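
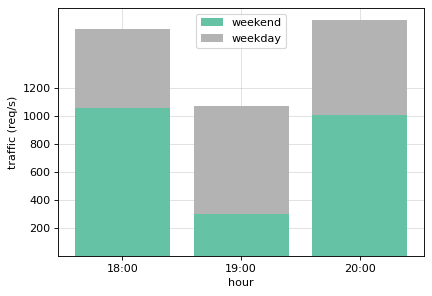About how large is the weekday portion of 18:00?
weekday top ≈ 1600, bottom ≈ 1000; segment ≈ 600.

≈ 600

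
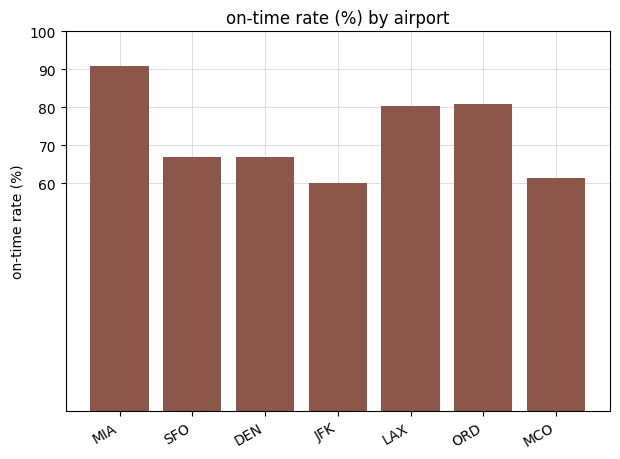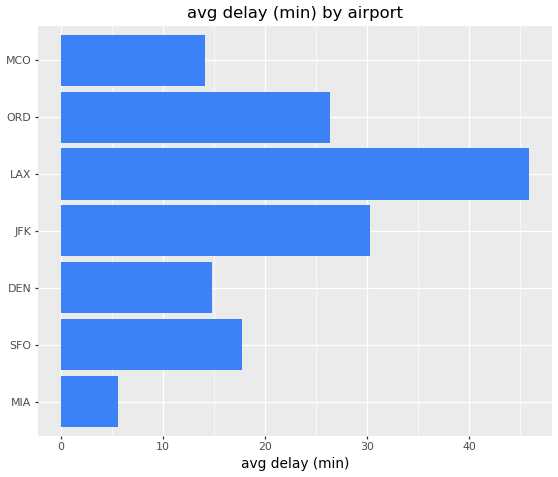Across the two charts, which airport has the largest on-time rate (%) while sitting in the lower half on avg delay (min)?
MIA

Chart 2 median avg delay (min) ≈ 20; below-median airports: MIA, DEN, MCO. Among those, MIA has the highest on-time rate (%) (≈ 90).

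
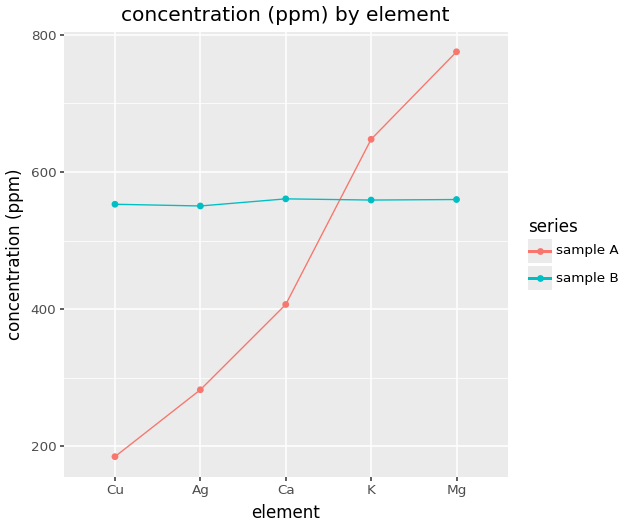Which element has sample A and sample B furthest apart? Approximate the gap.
Cu, ≈ 350 ppm

Cu: sample A ≈ 200, sample B ≈ 550 → gap ≈ 350. Next-largest (Ag) is only ≈ 250.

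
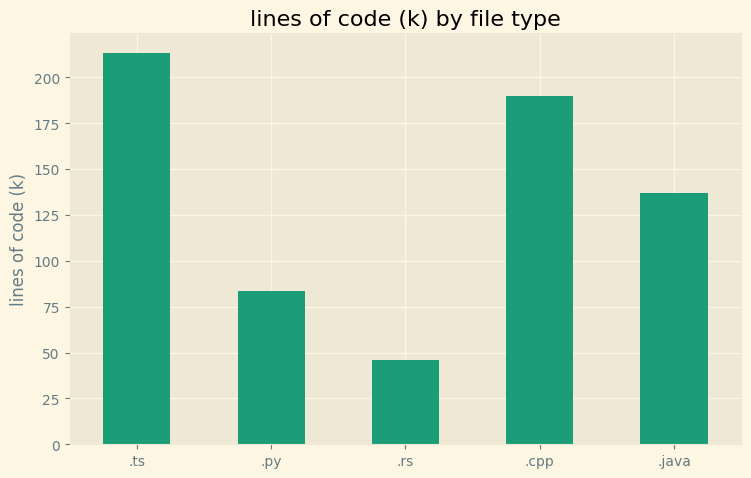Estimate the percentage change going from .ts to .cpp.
≈ -9.1%

.ts ≈ 220, .cpp ≈ 200; (200 − 220) / 220 ≈ -9.1%.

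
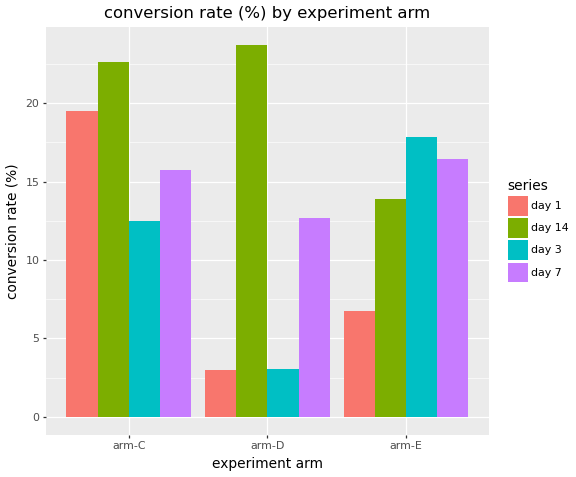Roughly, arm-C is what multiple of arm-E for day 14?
≈ 1.57×

arm-C ≈ 22, arm-E ≈ 14; 22/14 ≈ 1.57.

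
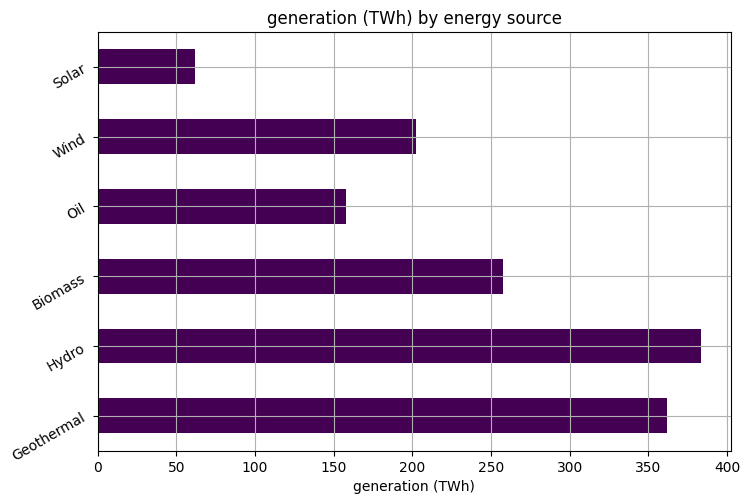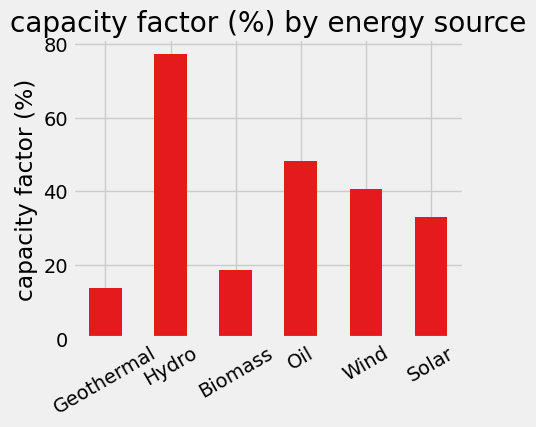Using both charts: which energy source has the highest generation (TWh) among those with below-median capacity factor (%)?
Chart 2 median capacity factor (%) ≈ 40; below-median energy sources: Geothermal, Biomass, Solar. Among those, Geothermal has the highest generation (TWh) (≈ 350).

Geothermal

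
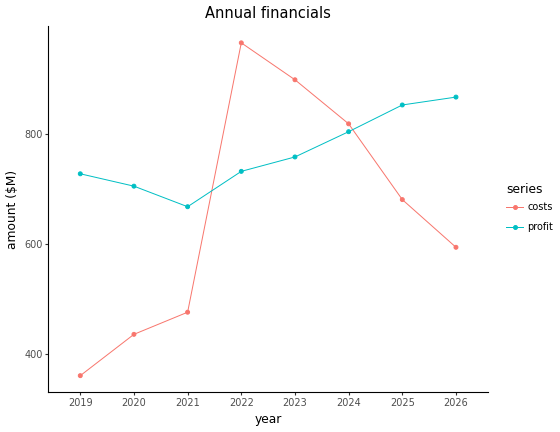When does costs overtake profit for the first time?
2021: costs ≈ 500 vs profit ≈ 700 (not yet); 2022: costs ≈ 1000 vs profit ≈ 700 (first crossover).

2022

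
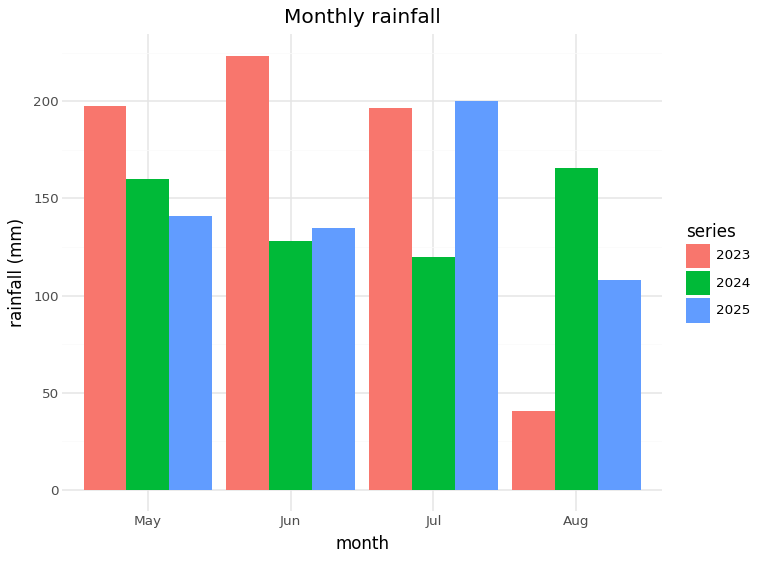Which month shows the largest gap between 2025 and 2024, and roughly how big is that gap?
Jul: 2025 ≈ 200, 2024 ≈ 120 → gap ≈ 80. Next-largest (Aug) is only ≈ 60.

Jul, ≈ 80 mm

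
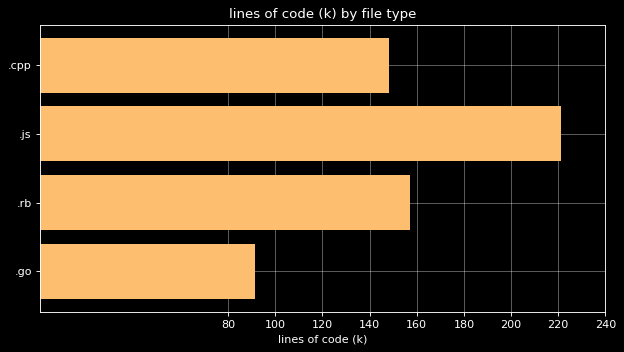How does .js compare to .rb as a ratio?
.js ≈ 220, .rb ≈ 160; 220/160 ≈ 1.38.

≈ 1.38×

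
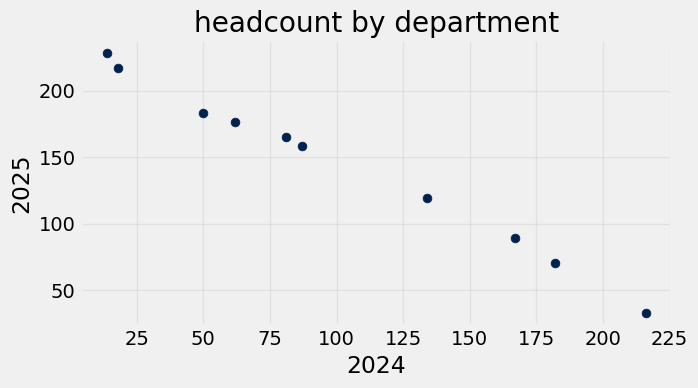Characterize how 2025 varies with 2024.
negative, strong

Points are negatively correlated; strong (|r| ≈ 1.0).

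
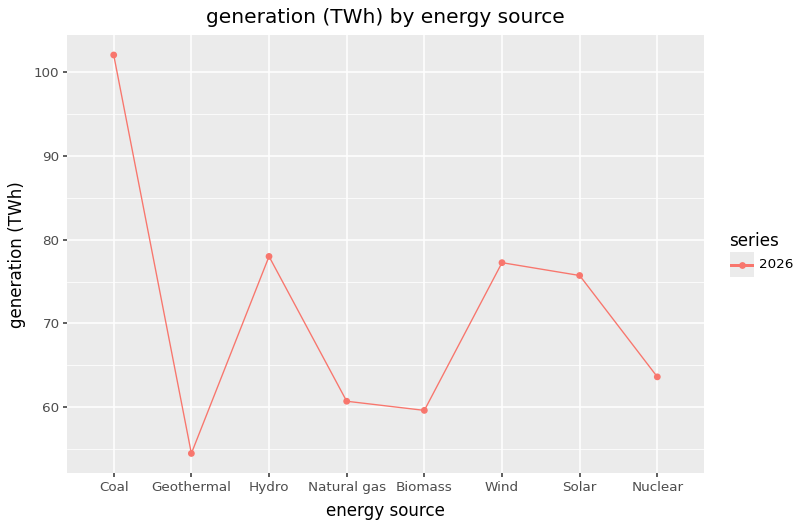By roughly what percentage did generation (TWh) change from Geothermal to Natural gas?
Geothermal ≈ 55, Natural gas ≈ 60; (60 − 55) / 55 ≈ +9.1%.

≈ +9.1%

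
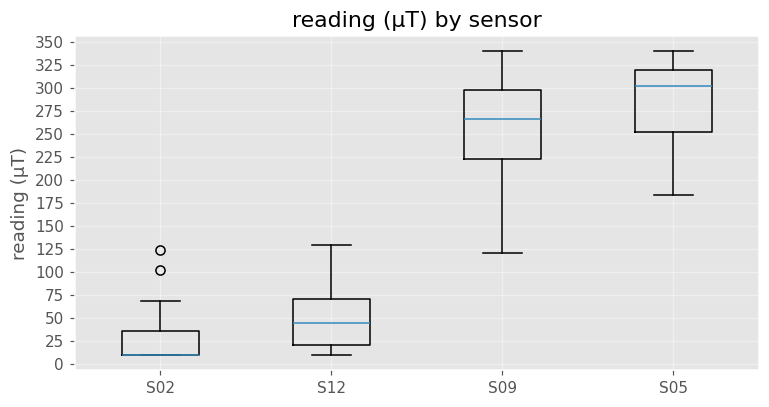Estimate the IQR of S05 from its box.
Q3 ≈ 325, Q1 ≈ 250; IQR ≈ 75.

≈ 75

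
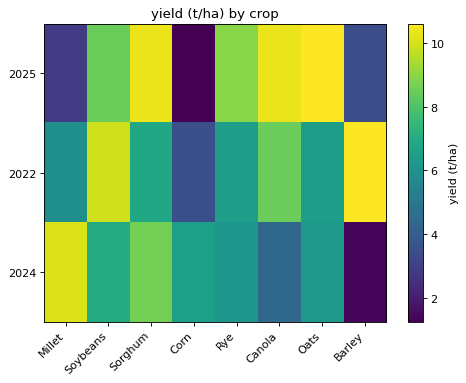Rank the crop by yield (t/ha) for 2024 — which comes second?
Sorghum

Top 3 for 2024: Millet ≈ 10, Sorghum ≈ 9, Soybeans ≈ 7.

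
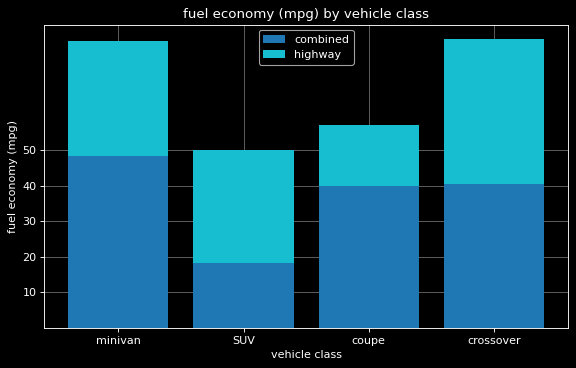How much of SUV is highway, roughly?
highway top ≈ 50, bottom ≈ 20; segment ≈ 30.

≈ 30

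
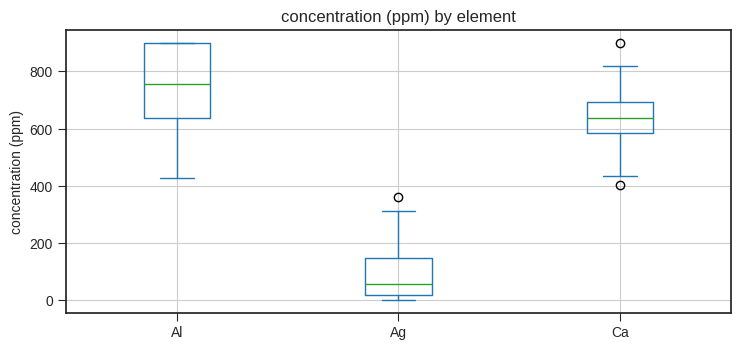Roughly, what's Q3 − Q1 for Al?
Q3 ≈ 900, Q1 ≈ 600; IQR ≈ 300.

≈ 300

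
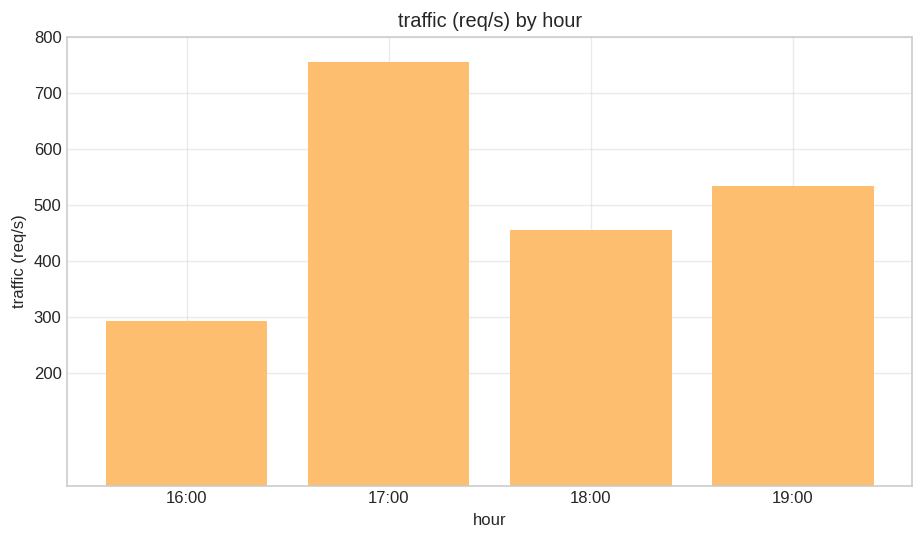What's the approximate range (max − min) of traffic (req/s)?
≈ 500

Max 17:00 ≈ 800, min 16:00 ≈ 300; range ≈ 500.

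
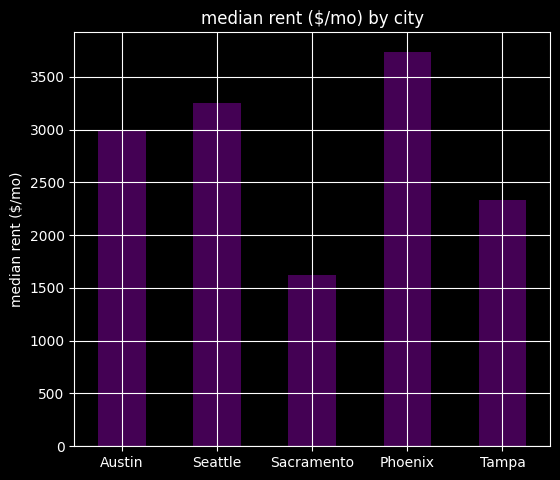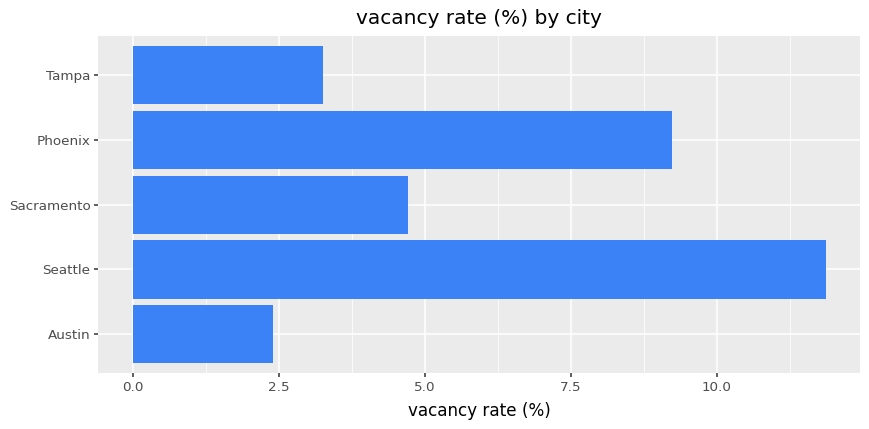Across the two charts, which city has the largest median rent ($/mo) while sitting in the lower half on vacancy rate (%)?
Austin

Chart 2 median vacancy rate (%) ≈ 4; below-median cities: Austin, Tampa. Among those, Austin has the highest median rent ($/mo) (≈ 3000).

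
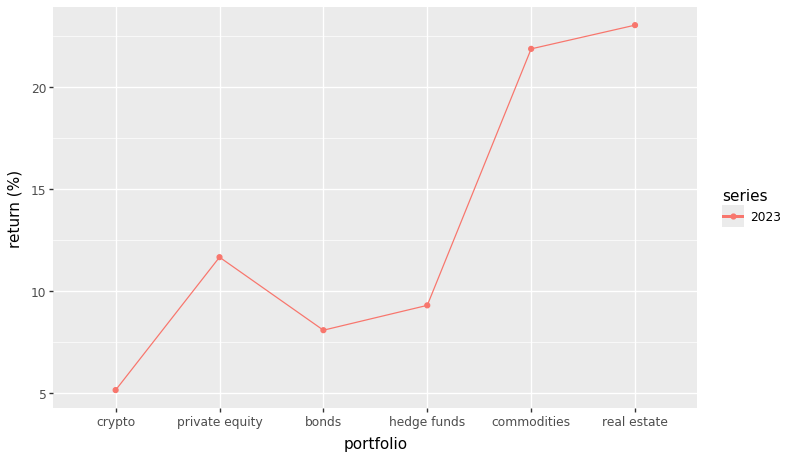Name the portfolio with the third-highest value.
Top 4: real estate ≈ 24, commodities ≈ 22, private equity ≈ 12, hedge funds ≈ 10.

private equity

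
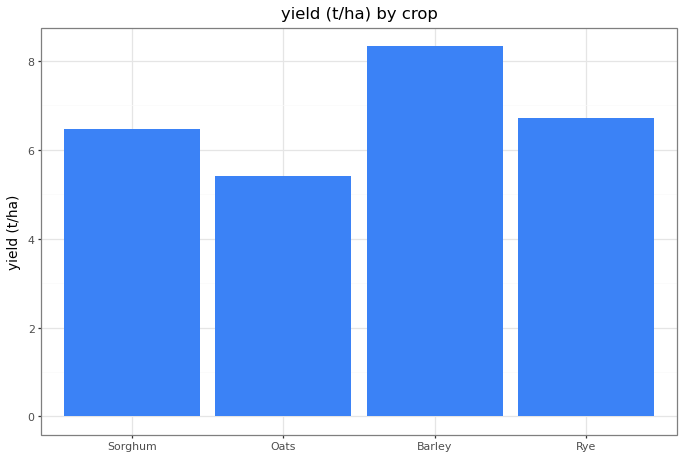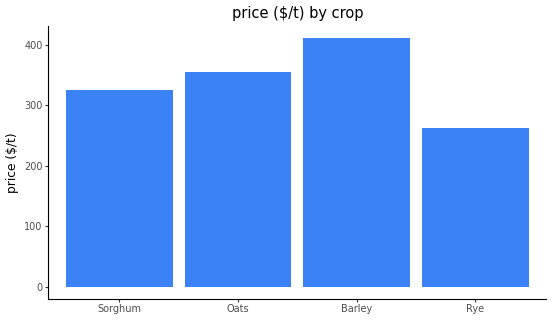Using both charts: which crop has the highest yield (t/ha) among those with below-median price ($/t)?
Chart 2 median price ($/t) ≈ 350; below-median crops: Sorghum, Rye. Among those, Rye has the highest yield (t/ha) (≈ 7).

Rye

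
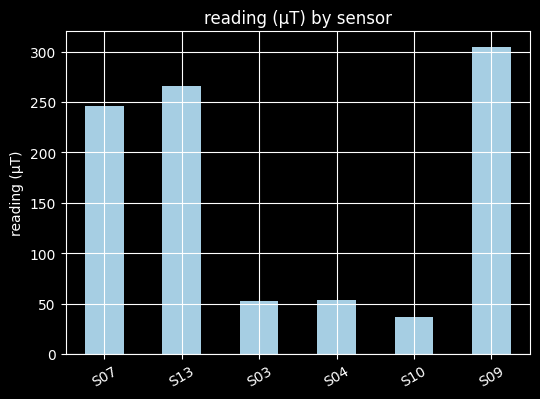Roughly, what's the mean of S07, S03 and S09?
≈ 200

(250 + 50 + 300) / 3 ≈ 200.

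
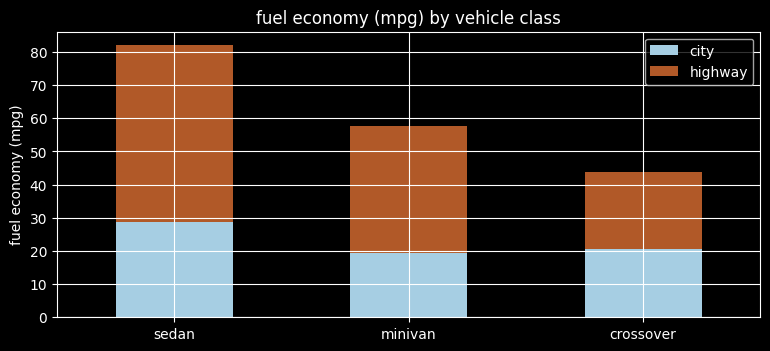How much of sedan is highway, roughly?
≈ 50

highway top ≈ 80, bottom ≈ 30; segment ≈ 50.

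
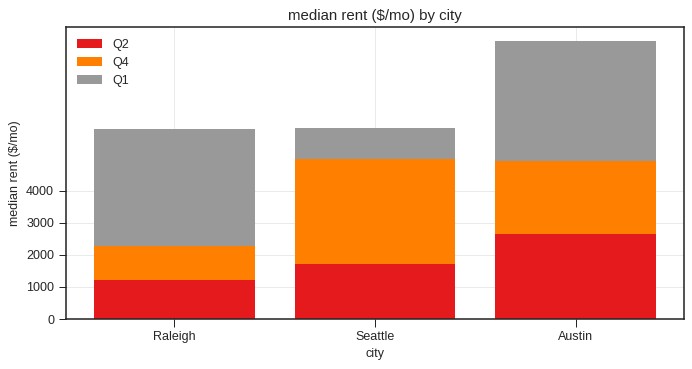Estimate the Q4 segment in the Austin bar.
Q4 top ≈ 5000, bottom ≈ 3000; segment ≈ 2000.

≈ 2000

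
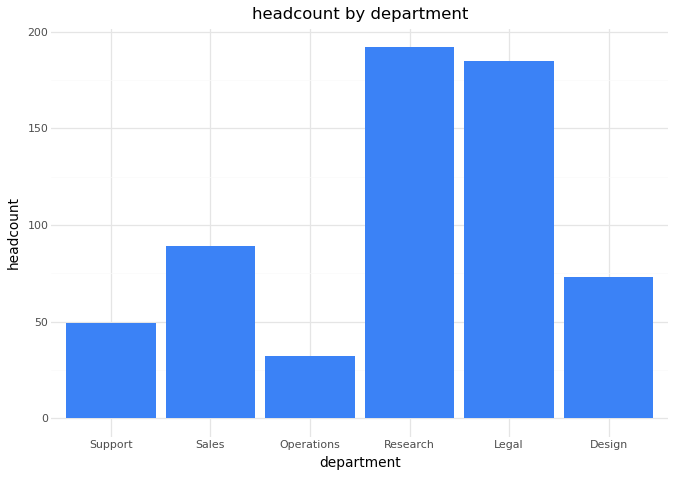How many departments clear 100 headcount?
2

Above 100: Research, Legal.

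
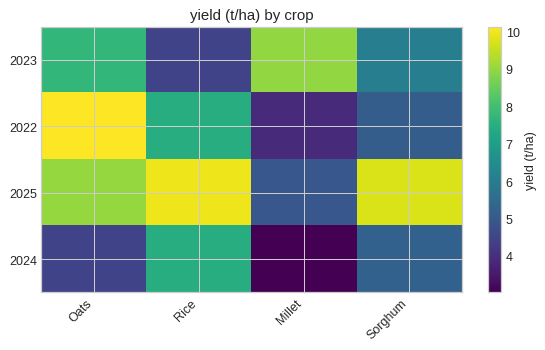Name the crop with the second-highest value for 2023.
Oats

Top 3 for 2023: Millet ≈ 9, Oats ≈ 8, Sorghum ≈ 6.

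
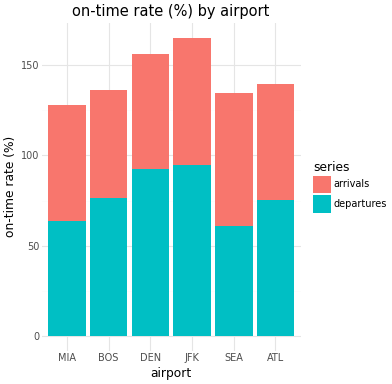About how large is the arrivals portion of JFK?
≈ 60

arrivals top ≈ 160, bottom ≈ 100; segment ≈ 60.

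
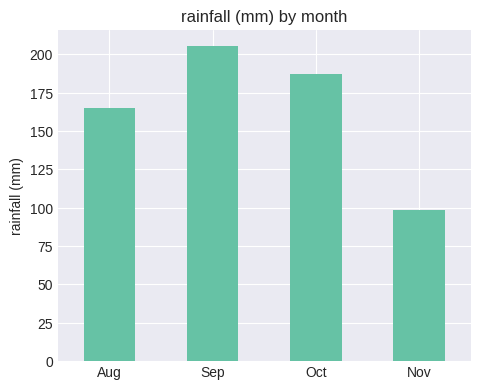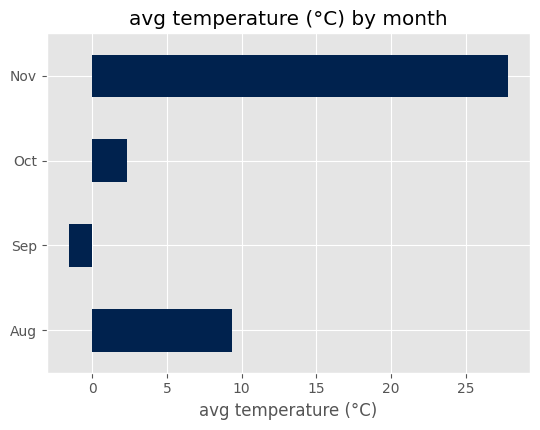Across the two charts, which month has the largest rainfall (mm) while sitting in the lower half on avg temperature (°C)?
Sep

Chart 2 median avg temperature (°C) ≈ 5; below-median months: Sep, Oct. Among those, Sep has the highest rainfall (mm) (≈ 200).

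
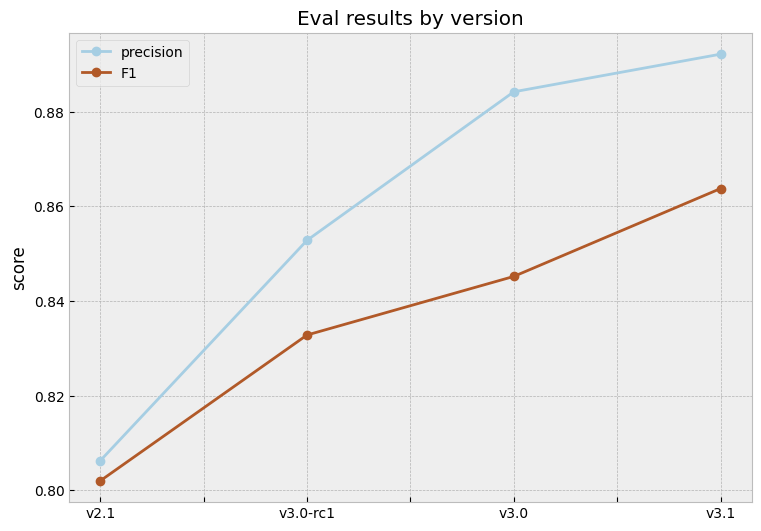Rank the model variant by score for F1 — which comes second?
Top 3 for F1: v3.1 ≈ 0.86, v3.0 ≈ 0.85, v3.0-rc1 ≈ 0.83.

v3.0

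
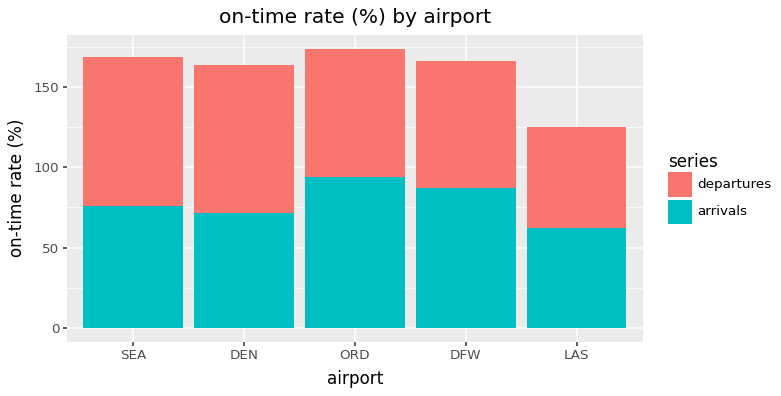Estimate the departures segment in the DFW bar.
≈ 80

departures top ≈ 160, bottom ≈ 80; segment ≈ 80.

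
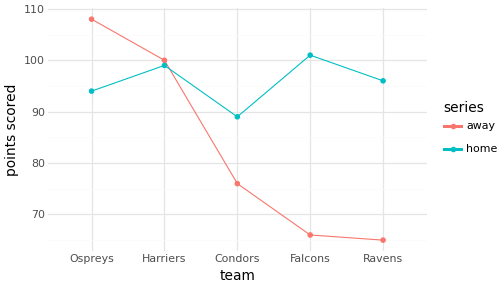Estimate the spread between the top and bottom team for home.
Max Falcons ≈ 100, min Condors ≈ 90; range ≈ 10.

≈ 10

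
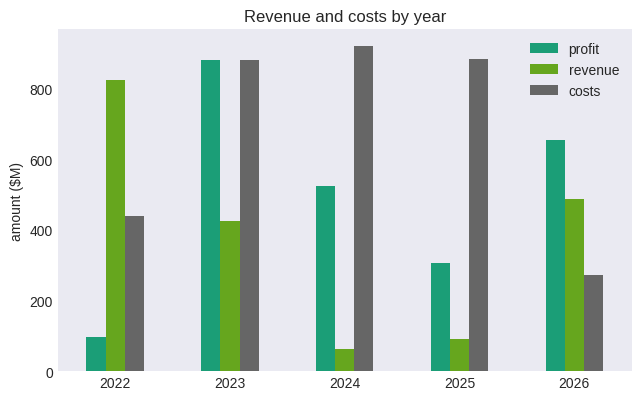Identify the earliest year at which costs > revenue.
2022: costs ≈ 400 vs revenue ≈ 800 (not yet); 2023: costs ≈ 900 vs revenue ≈ 400 (first crossover).

2023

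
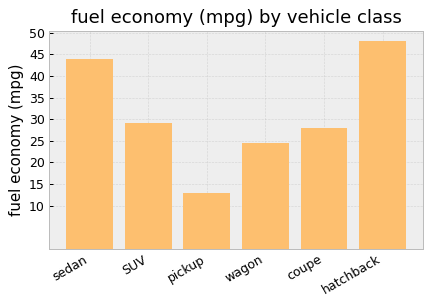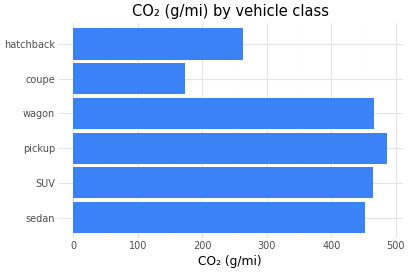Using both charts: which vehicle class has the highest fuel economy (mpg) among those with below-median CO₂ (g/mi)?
hatchback

Chart 2 median CO₂ (g/mi) ≈ 450; below-median vehicle classes: sedan, coupe, hatchback. Among those, hatchback has the highest fuel economy (mpg) (≈ 50).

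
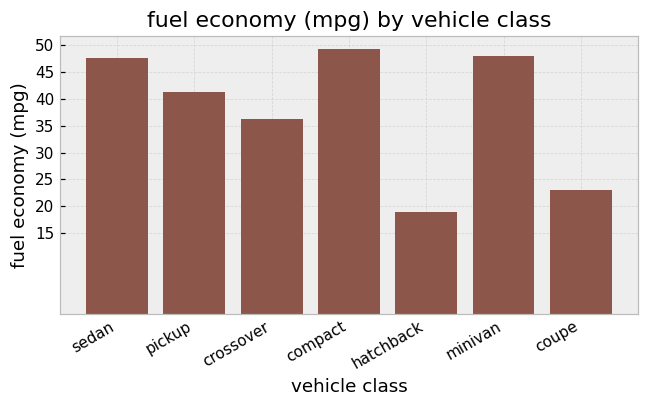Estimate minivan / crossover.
minivan ≈ 50, crossover ≈ 35; 50/35 ≈ 1.43.

≈ 1.43×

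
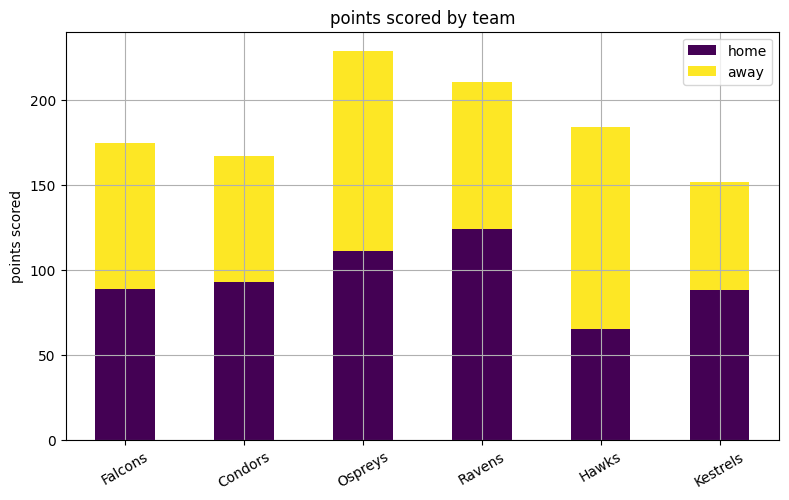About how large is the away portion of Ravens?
away top ≈ 220, bottom ≈ 120; segment ≈ 100.

≈ 100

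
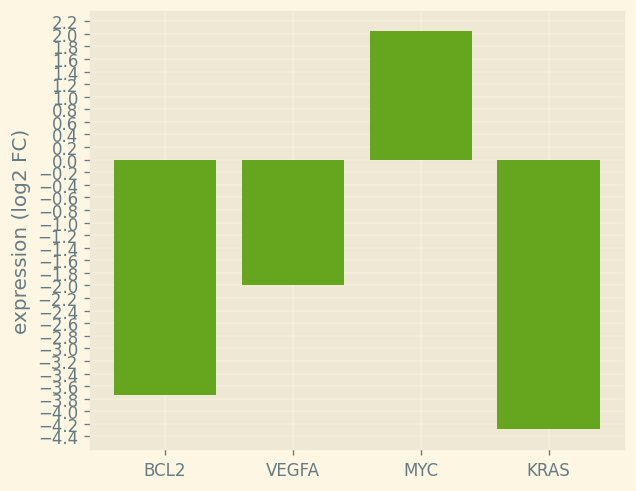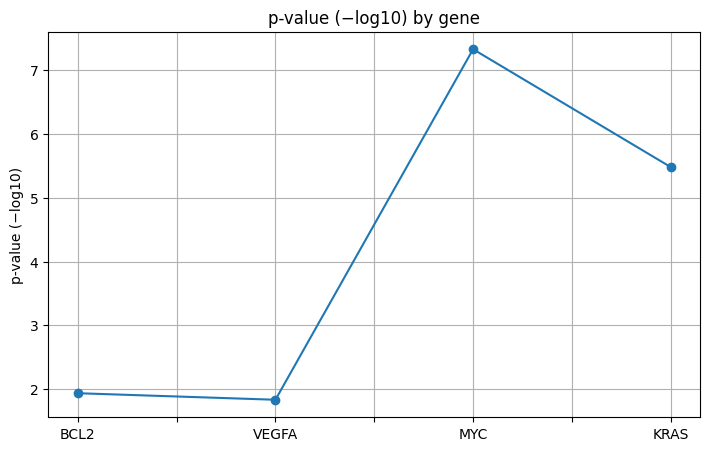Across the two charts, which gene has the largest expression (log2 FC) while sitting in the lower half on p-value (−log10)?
VEGFA

Chart 2 median p-value (−log10) ≈ 4; below-median genes: BCL2, VEGFA. Among those, VEGFA has the highest expression (log2 FC) (≈ -2).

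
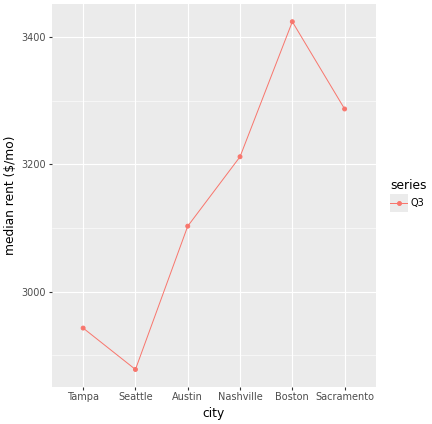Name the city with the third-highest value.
Nashville

Top 4: Boston ≈ 3400, Sacramento ≈ 3300, Nashville ≈ 3200, Austin ≈ 3100.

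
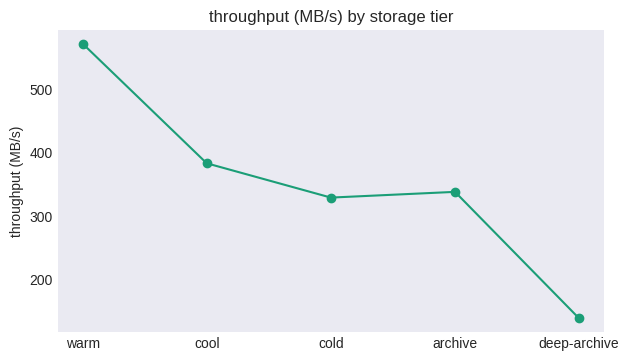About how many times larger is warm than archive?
warm ≈ 550, archive ≈ 350; 550/350 ≈ 1.57.

≈ 1.57×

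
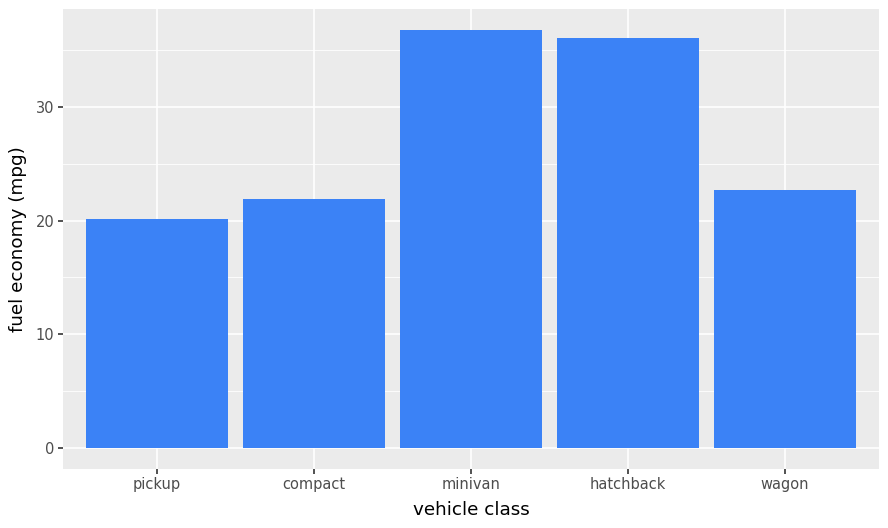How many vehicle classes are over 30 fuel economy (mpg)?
Above 30: minivan, hatchback.

2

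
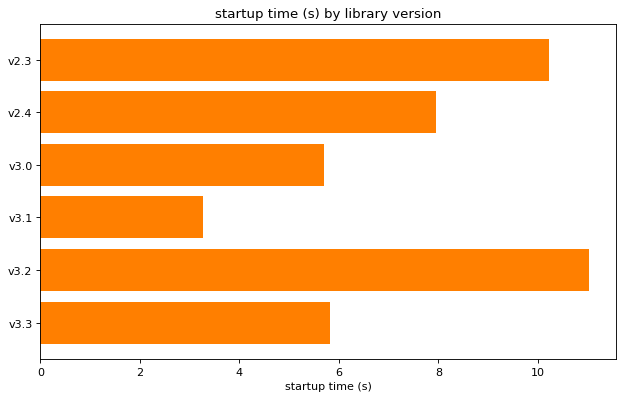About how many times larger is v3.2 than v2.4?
v3.2 ≈ 11, v2.4 ≈ 8; 11/8 ≈ 1.38.

≈ 1.38×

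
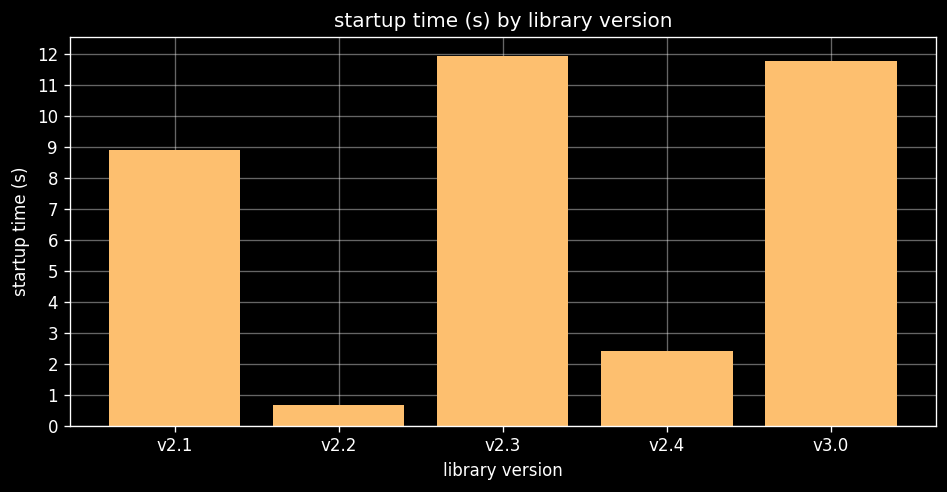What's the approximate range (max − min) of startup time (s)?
Max v2.3 ≈ 12, min v2.2 ≈ 1; range ≈ 11.

≈ 11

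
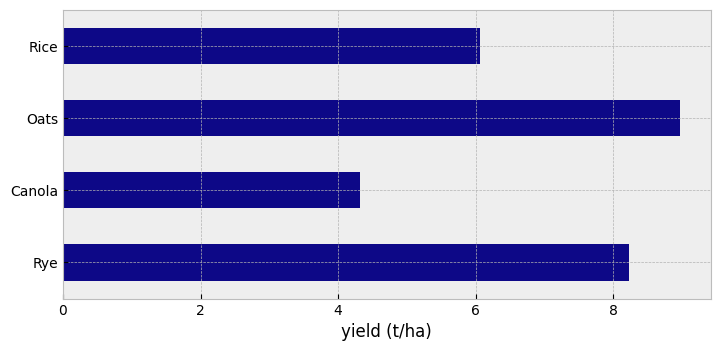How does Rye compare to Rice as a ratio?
Rye ≈ 8, Rice ≈ 6; 8/6 ≈ 1.33.

≈ 1.33×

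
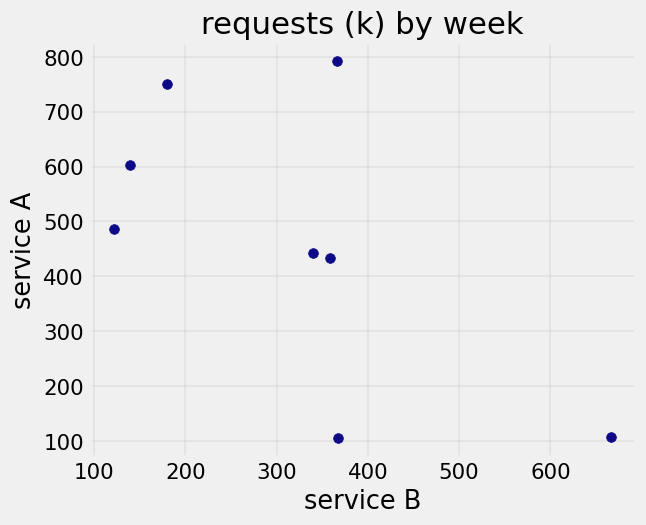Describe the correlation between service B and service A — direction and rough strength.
Points are negatively correlated; moderate (|r| ≈ 0.6).

negative, moderate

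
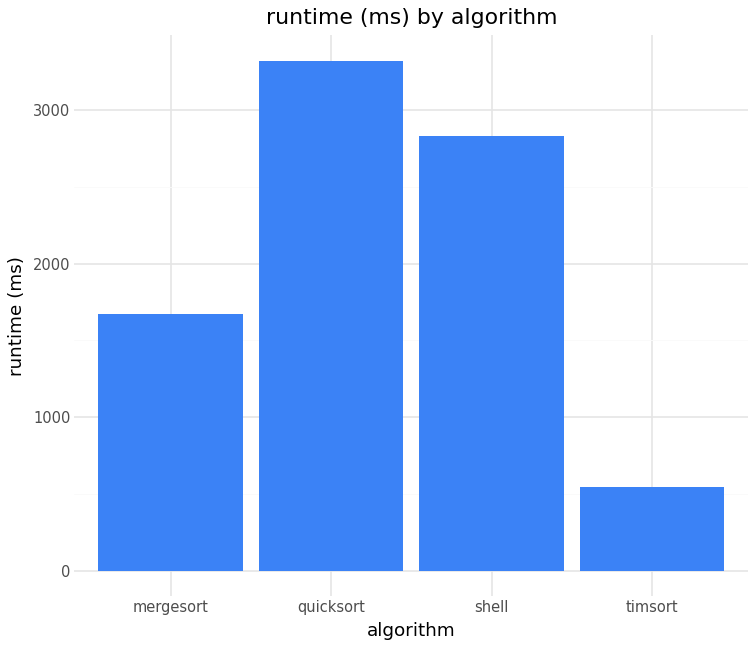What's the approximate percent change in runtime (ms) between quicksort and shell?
quicksort ≈ 3500, shell ≈ 3000; (3000 − 3500) / 3500 ≈ -14.3%.

≈ -14.3%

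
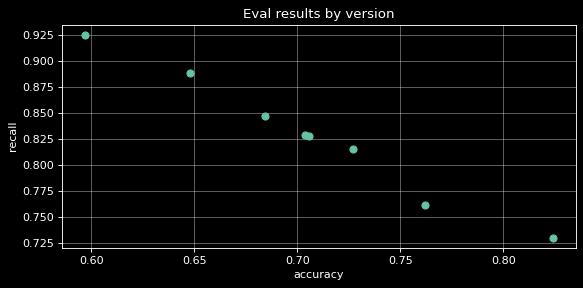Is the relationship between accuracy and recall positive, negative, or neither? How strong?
Points are negatively correlated; strong (|r| ≈ 1.0).

negative, strong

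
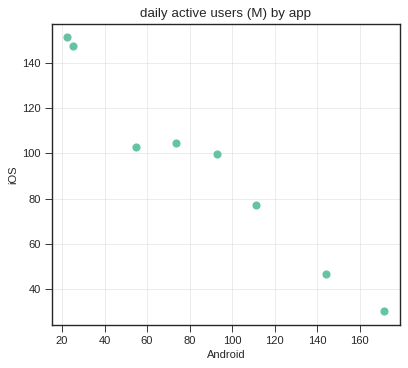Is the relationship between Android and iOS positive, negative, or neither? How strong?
Points are negatively correlated; strong (|r| ≈ 1.0).

negative, strong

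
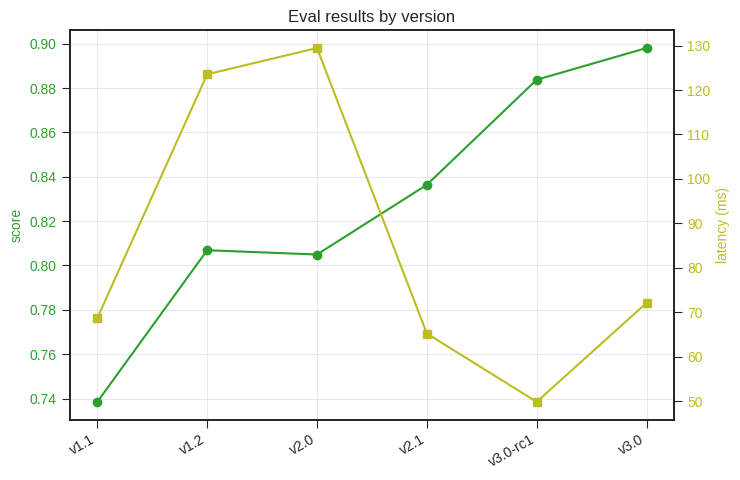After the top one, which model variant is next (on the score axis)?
v3.0-rc1

Top 3 (on the score axis): v3.0 ≈ 0.90, v3.0-rc1 ≈ 0.88, v2.1 ≈ 0.84.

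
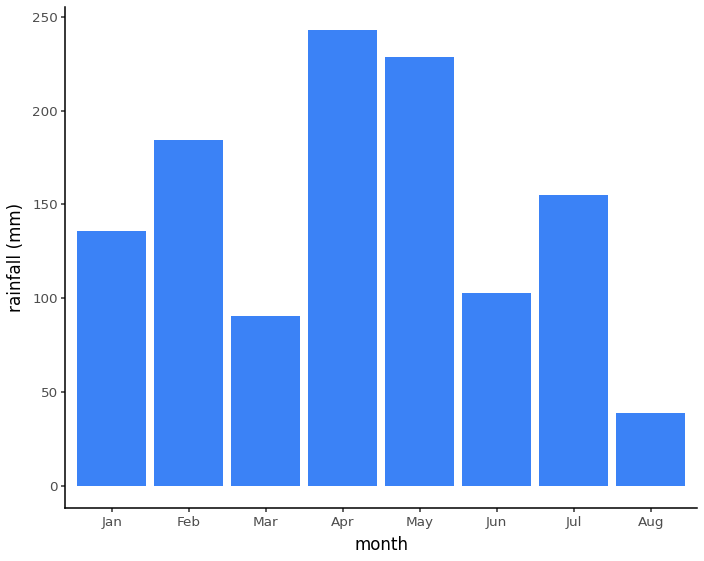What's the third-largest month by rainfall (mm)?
Top 4: Apr ≈ 250, May ≈ 225, Feb ≈ 175, Jul ≈ 150.

Feb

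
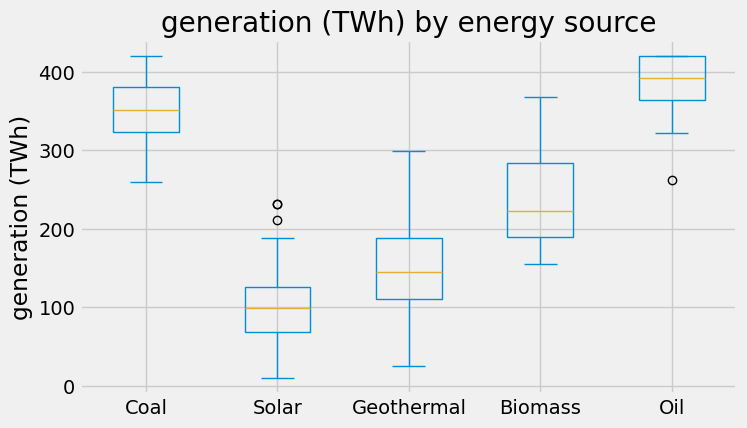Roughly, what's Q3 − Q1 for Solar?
Q3 ≈ 125, Q1 ≈ 75; IQR ≈ 50.

≈ 50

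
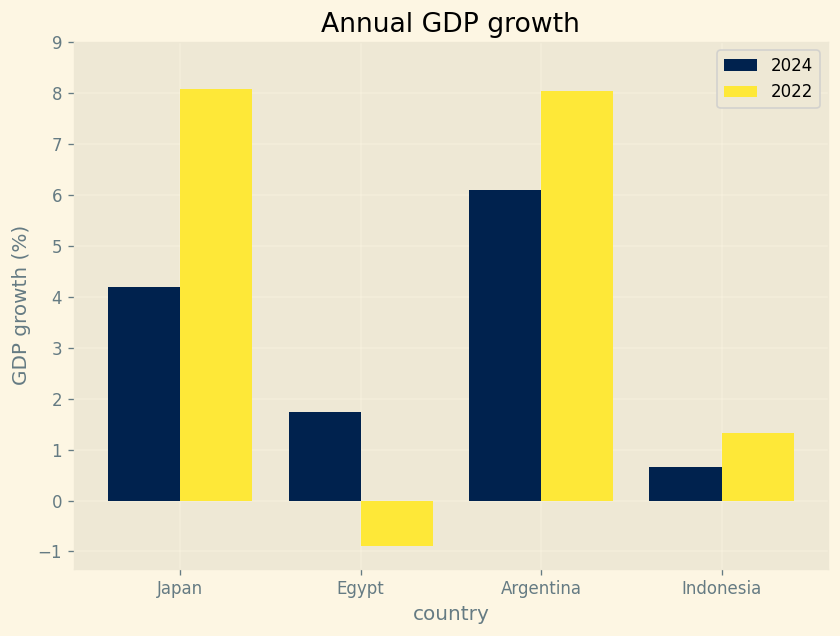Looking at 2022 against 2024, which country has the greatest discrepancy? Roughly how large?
Japan: 2022 ≈ 8, 2024 ≈ 4 → gap ≈ 4. Next-largest (Egypt) is only ≈ 3.

Japan, ≈ 4 %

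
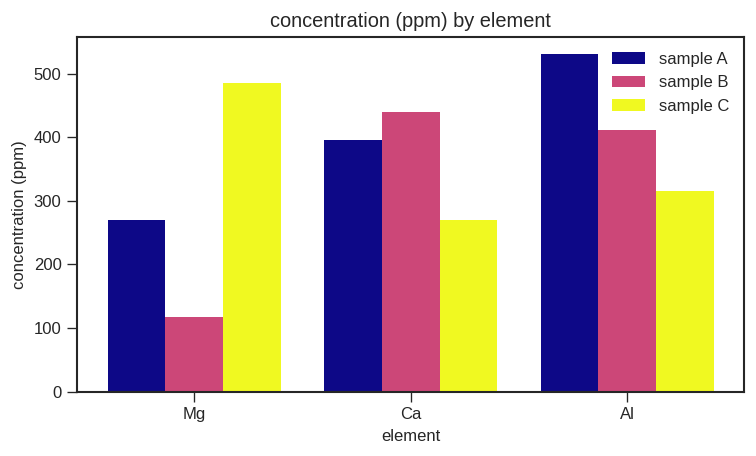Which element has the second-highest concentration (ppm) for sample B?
Top 3 for sample B: Ca ≈ 450, Al ≈ 400, Mg ≈ 100.

Al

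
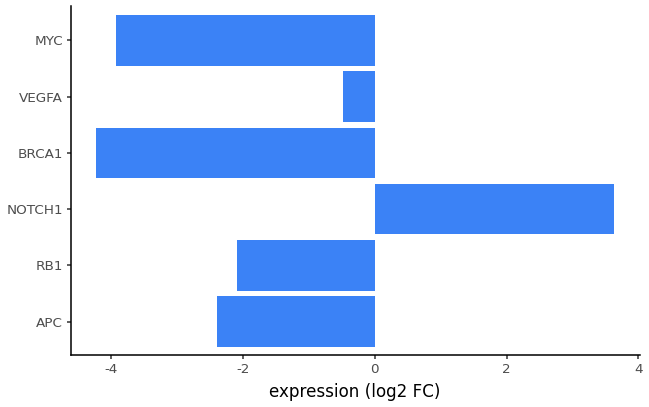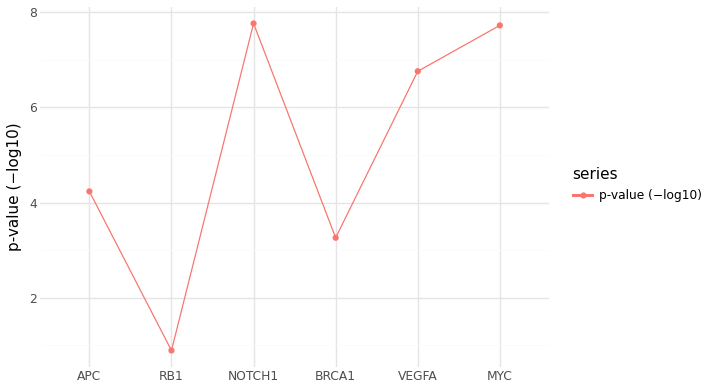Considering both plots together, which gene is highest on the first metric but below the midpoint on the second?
Chart 2 median p-value (−log10) ≈ 5; below-median genes: APC, RB1, BRCA1. Among those, RB1 has the highest expression (log2 FC) (≈ -2).

RB1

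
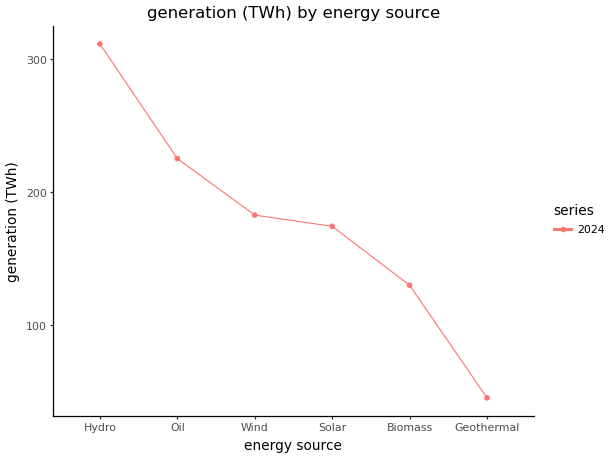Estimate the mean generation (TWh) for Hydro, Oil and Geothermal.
≈ 192

(300 + 225 + 50) / 3 ≈ 192.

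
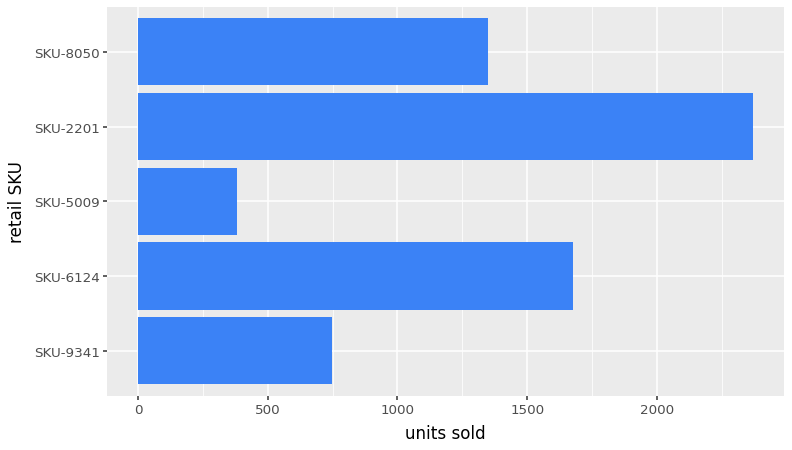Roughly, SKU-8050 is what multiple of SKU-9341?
≈ 1.75×

SKU-8050 ≈ 1400, SKU-9341 ≈ 800; 1400/800 ≈ 1.75.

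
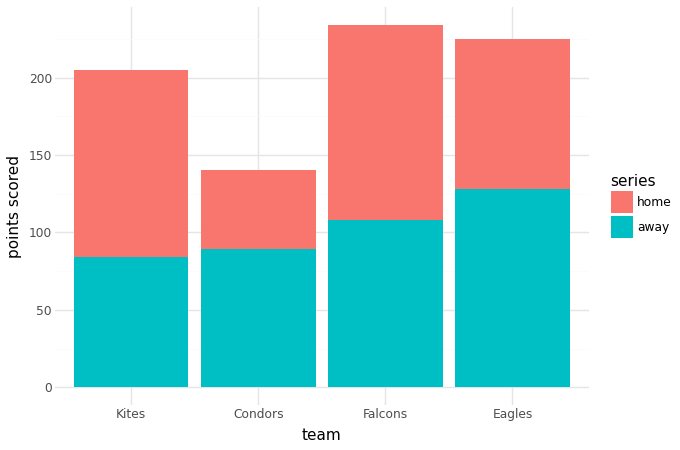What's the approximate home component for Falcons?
home top ≈ 240, bottom ≈ 100; segment ≈ 140.

≈ 140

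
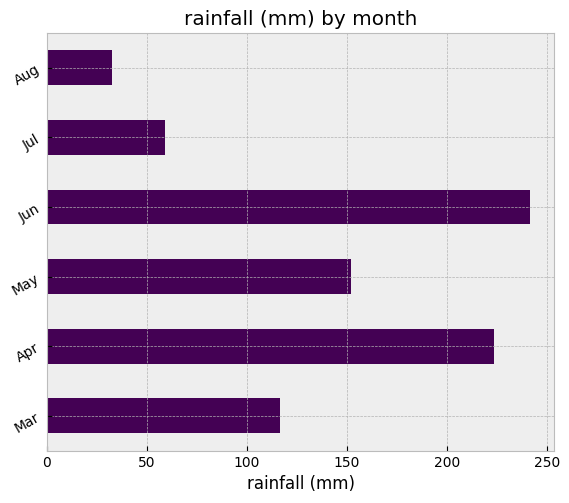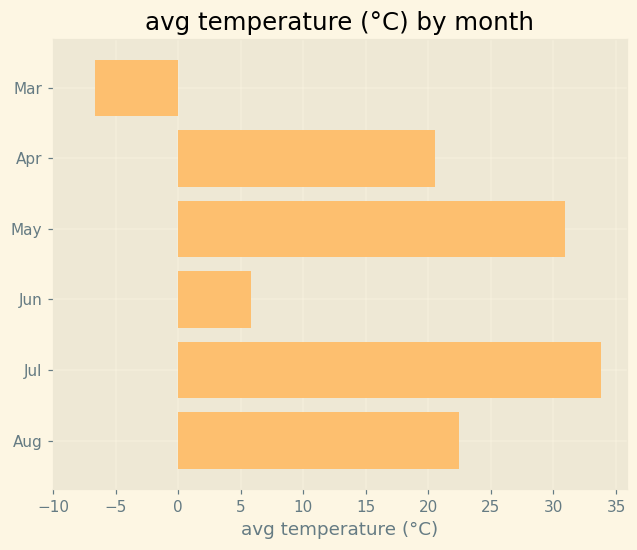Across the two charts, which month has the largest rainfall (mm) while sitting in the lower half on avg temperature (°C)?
Chart 2 median avg temperature (°C) ≈ 20; below-median months: Mar, Apr, Jun. Among those, Jun has the highest rainfall (mm) (≈ 250).

Jun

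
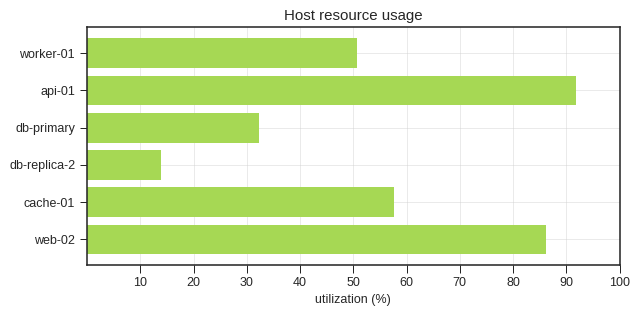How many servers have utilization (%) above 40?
4

Above 40: worker-01, api-01, cache-01, web-02.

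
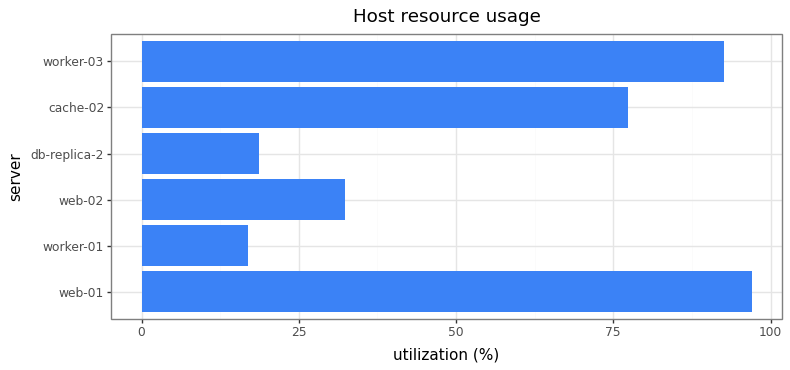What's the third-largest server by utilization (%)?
cache-02

Top 4: web-01 ≈ 100, worker-03 ≈ 90, cache-02 ≈ 80, web-02 ≈ 30.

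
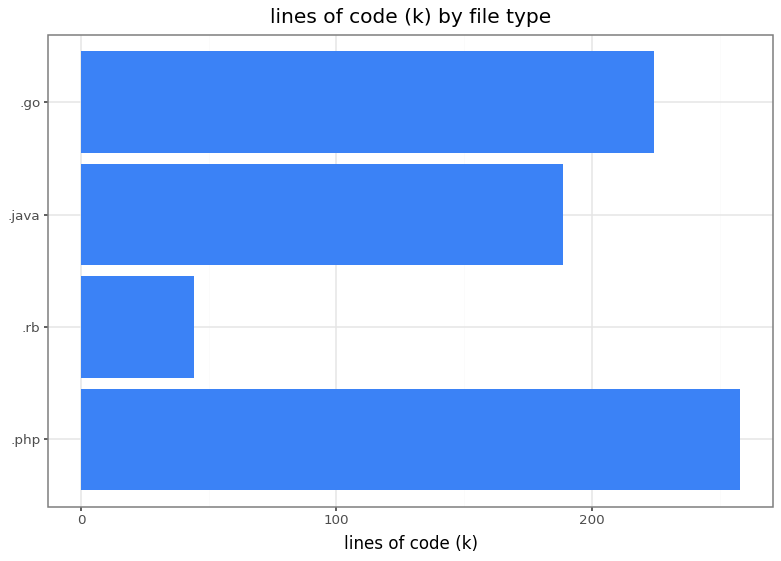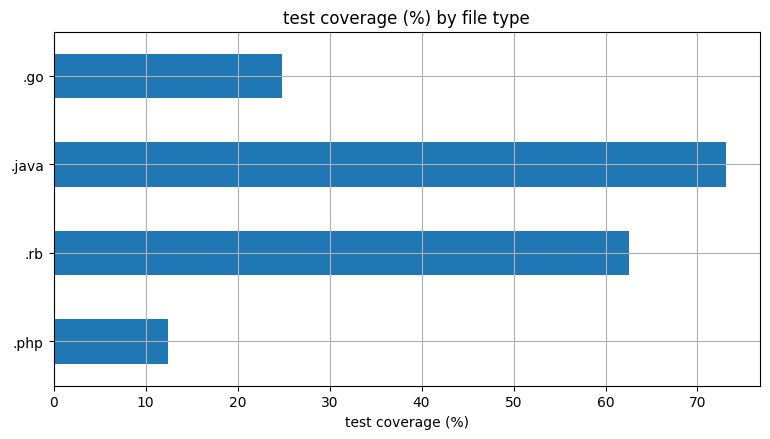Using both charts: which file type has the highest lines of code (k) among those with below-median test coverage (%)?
Chart 2 median test coverage (%) ≈ 40; below-median file types: .php, .go. Among those, .php has the highest lines of code (k) (≈ 250).

.php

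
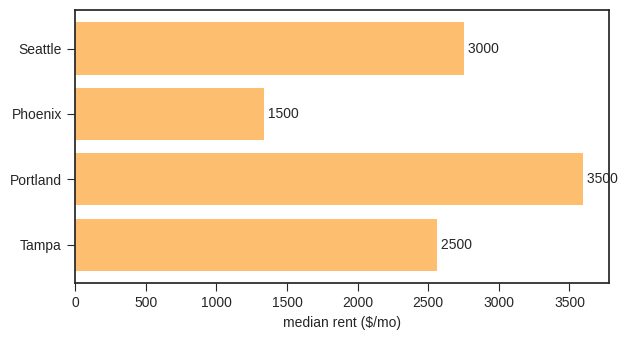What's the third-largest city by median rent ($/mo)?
Top 4: Portland ≈ 3500, Seattle ≈ 3000, Tampa ≈ 2500, Phoenix ≈ 1500.

Tampa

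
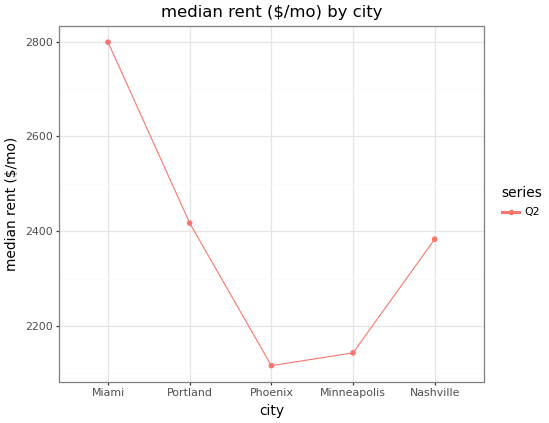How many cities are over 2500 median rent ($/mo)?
1

Above 2500: Miami.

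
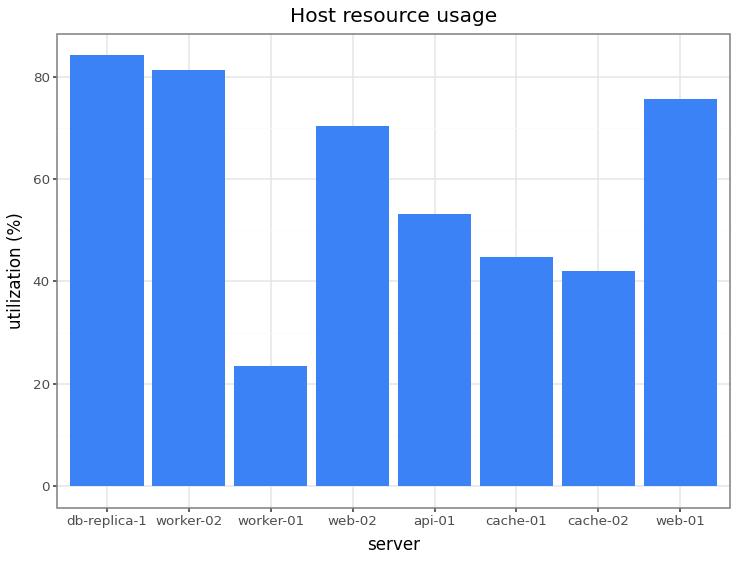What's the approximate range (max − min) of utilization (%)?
Max db-replica-1 ≈ 80, min worker-01 ≈ 20; range ≈ 60.

≈ 60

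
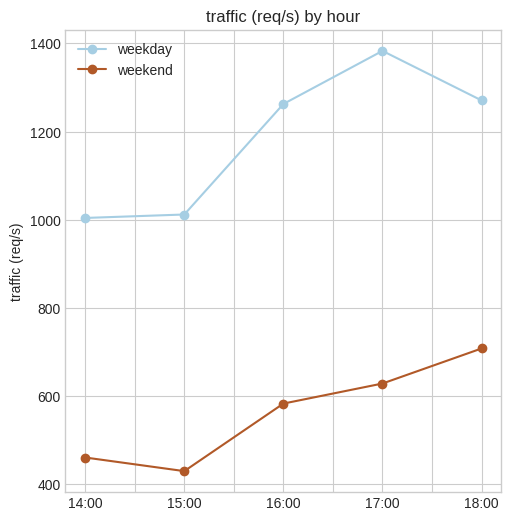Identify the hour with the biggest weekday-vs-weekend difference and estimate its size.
17:00: weekday ≈ 1400, weekend ≈ 600 → gap ≈ 800. Next-largest (16:00) is only ≈ 700.

17:00, ≈ 800 req/s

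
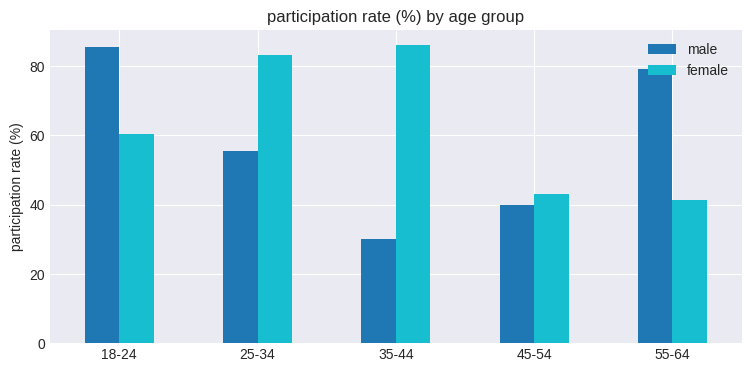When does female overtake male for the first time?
25-34

18-24: female ≈ 60 vs male ≈ 90 (not yet); 25-34: female ≈ 80 vs male ≈ 60 (first crossover).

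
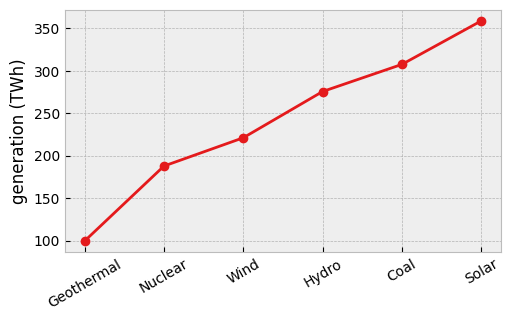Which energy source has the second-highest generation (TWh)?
Coal

Top 3: Solar ≈ 350, Coal ≈ 300, Hydro ≈ 275.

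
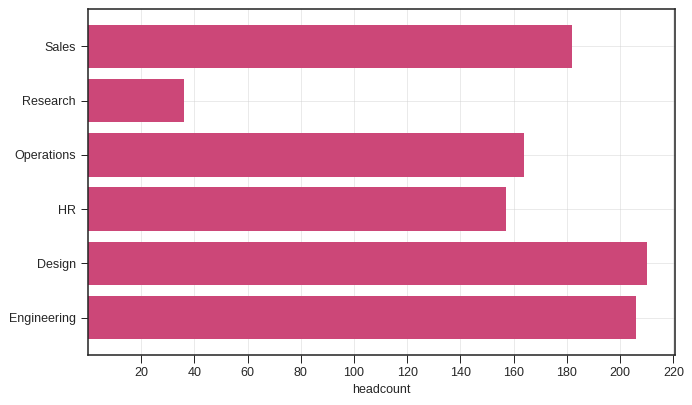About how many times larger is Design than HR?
Design ≈ 200, HR ≈ 160; 200/160 ≈ 1.25.

≈ 1.25×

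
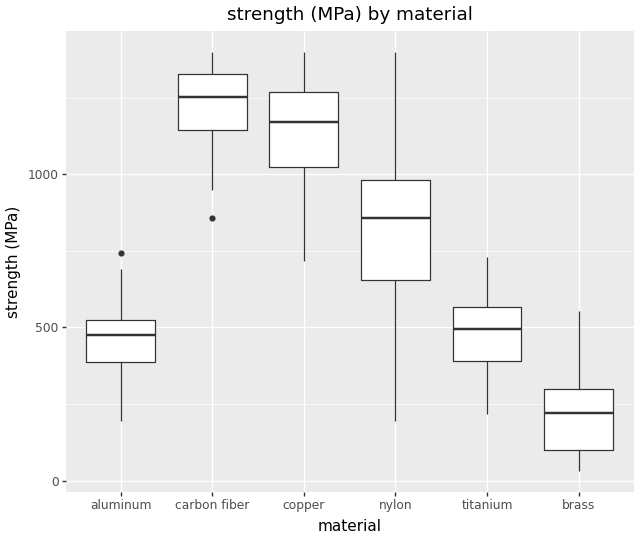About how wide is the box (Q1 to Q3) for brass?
≈ 200

Q3 ≈ 300, Q1 ≈ 100; IQR ≈ 200.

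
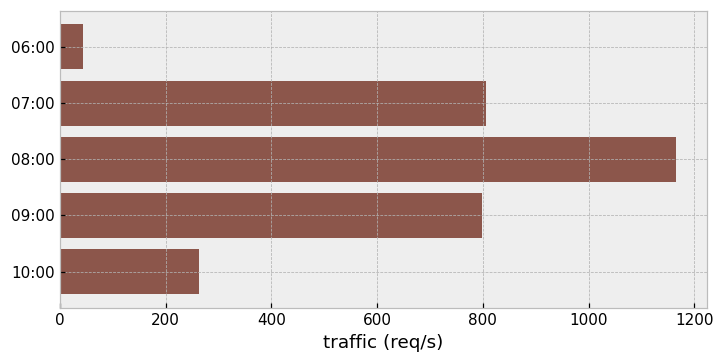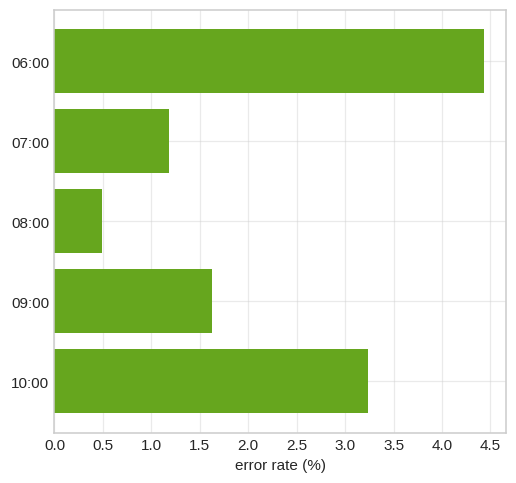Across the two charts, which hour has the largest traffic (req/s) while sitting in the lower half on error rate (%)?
Chart 2 median error rate (%) ≈ 1.5; below-median hours: 07:00, 08:00. Among those, 08:00 has the highest traffic (req/s) (≈ 1200).

08:00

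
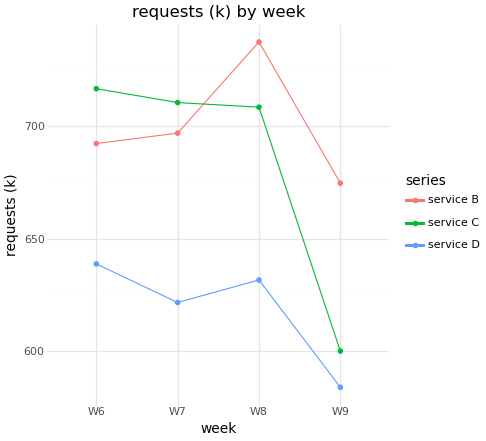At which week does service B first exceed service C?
W7: service B ≈ 700 vs service C ≈ 720 (not yet); W8: service B ≈ 740 vs service C ≈ 700 (first crossover).

W8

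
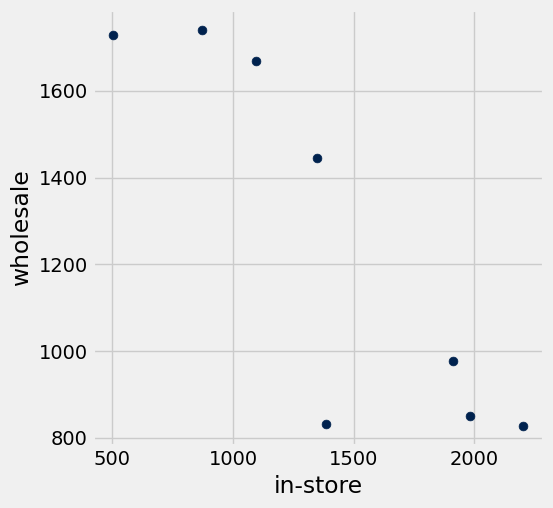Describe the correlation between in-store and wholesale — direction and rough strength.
Points are negatively correlated; strong (|r| ≈ 0.9).

negative, strong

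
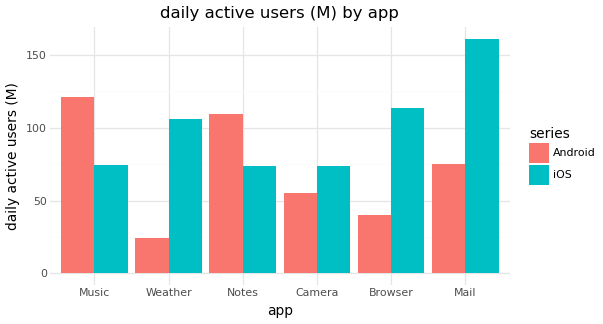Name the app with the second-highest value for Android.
Notes

Top 3 for Android: Music ≈ 120, Notes ≈ 100, Mail ≈ 80.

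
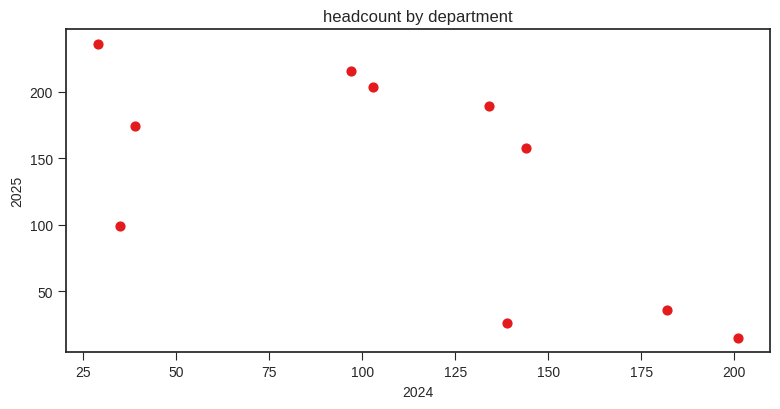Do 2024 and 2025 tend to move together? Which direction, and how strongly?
negative, moderate

Points are negatively correlated; moderate (|r| ≈ 0.6).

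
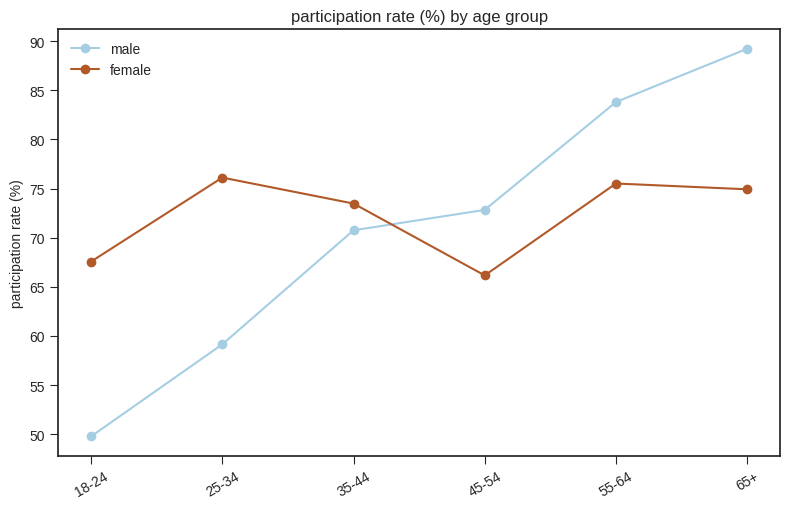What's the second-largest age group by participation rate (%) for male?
Top 3 for male: 65+ ≈ 90, 55-64 ≈ 85, 45-54 ≈ 75.

55-64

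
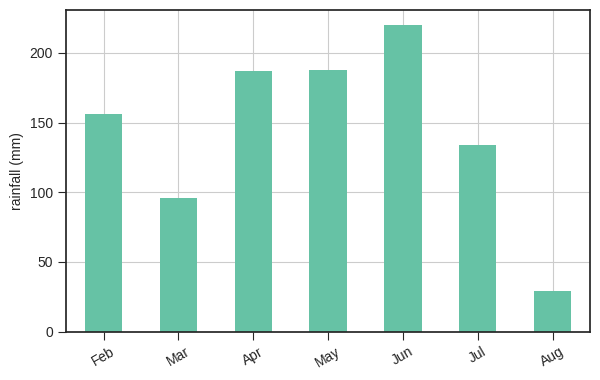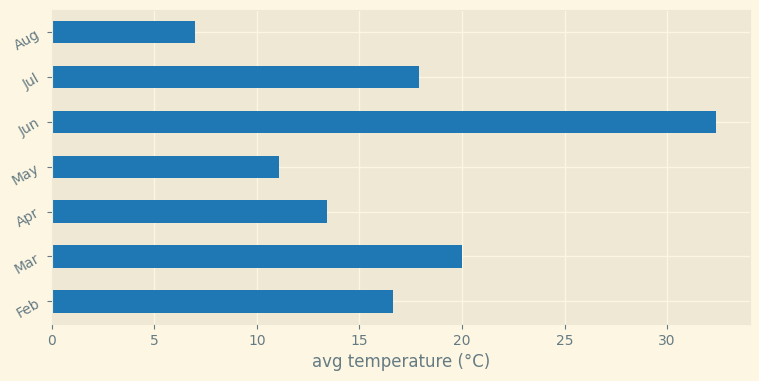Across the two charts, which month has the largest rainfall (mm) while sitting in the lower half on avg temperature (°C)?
Chart 2 median avg temperature (°C) ≈ 15; below-median months: Apr, May, Aug. Among those, May has the highest rainfall (mm) (≈ 200).

May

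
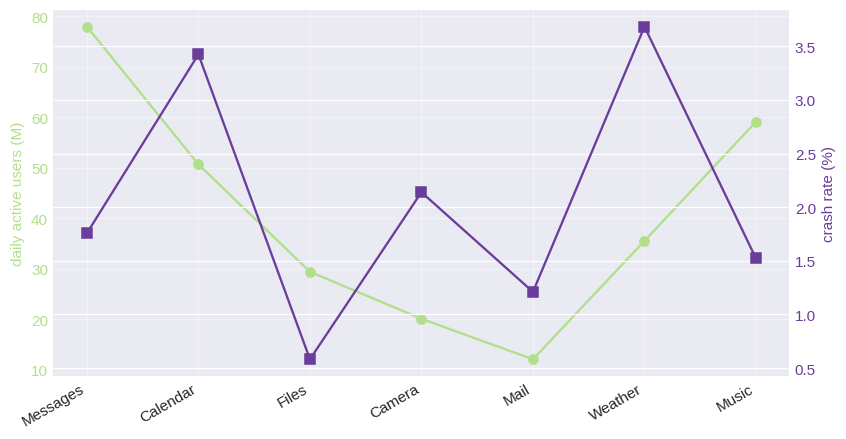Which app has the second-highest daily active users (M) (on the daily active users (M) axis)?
Music

Top 3 (on the daily active users (M) axis): Messages ≈ 80, Music ≈ 60, Calendar ≈ 50.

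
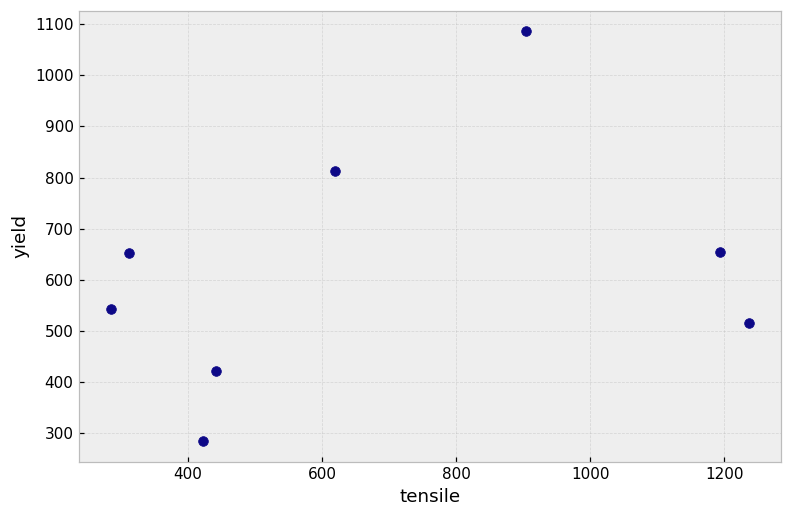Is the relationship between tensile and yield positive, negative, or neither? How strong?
positive, weak

Points are positively correlated; weak (|r| ≈ 0.3).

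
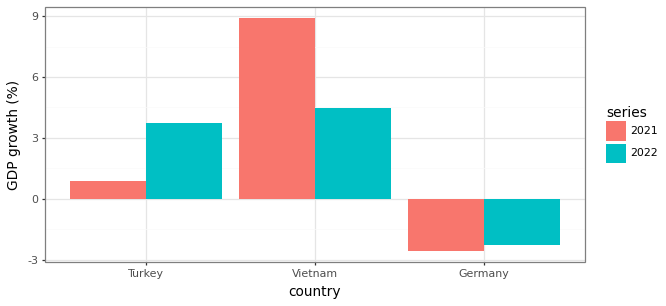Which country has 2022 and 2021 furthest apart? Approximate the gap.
Vietnam: 2022 ≈ 4, 2021 ≈ 9 → gap ≈ 5. Next-largest (Turkey) is only ≈ 3.

Vietnam, ≈ 5 %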